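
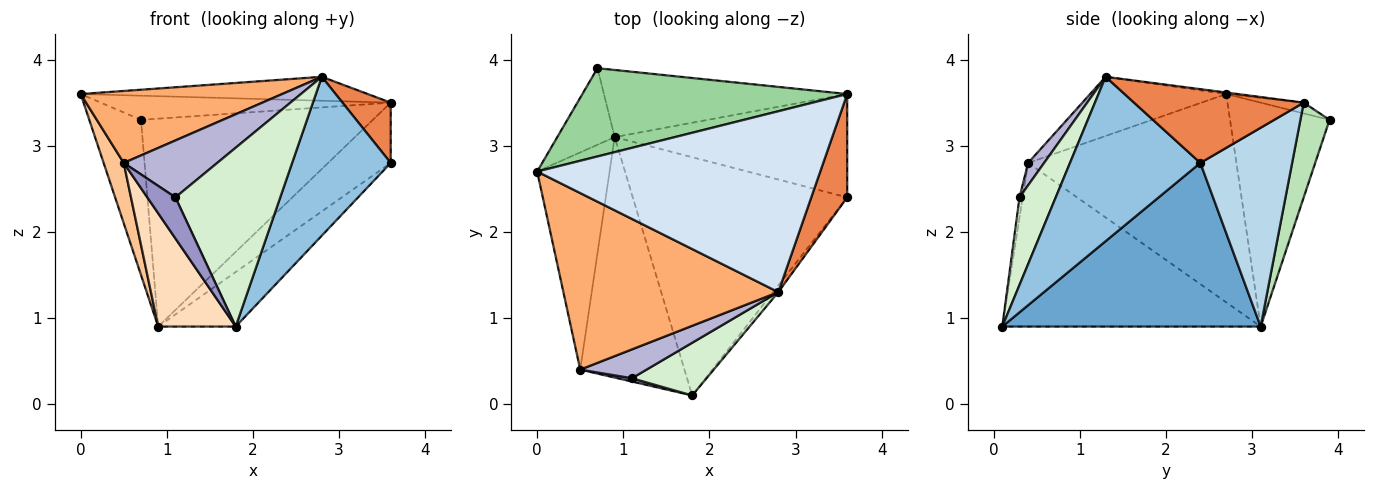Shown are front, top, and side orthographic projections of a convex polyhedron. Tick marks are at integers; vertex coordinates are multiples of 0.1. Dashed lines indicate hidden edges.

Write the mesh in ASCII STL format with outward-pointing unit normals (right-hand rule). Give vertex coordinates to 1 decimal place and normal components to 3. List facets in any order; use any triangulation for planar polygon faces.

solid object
 facet normal 0.597 0.179 -0.782
  outer loop
   vertex 0.9 3.1 0.9
   vertex 3.6 2.4 2.8
   vertex 1.8 0.1 0.9
  endloop
 endfacet
 facet normal 0.797 -0.603 -0.025
  outer loop
   vertex 2.8 1.3 3.8
   vertex 1.8 0.1 0.9
   vertex 3.6 2.4 2.8
  endloop
 endfacet
 facet normal 0.594 0.405 -0.695
  outer loop
   vertex 3.6 3.6 3.5
   vertex 3.6 2.4 2.8
   vertex 0.9 3.1 0.9
  endloop
 endfacet
 facet normal -0.005 0.131 0.991
  outer loop
   vertex 3.6 3.6 3.5
   vertex 0.0 2.7 3.6
   vertex 2.8 1.3 3.8
  endloop
 endfacet
 facet normal 0.871 -0.248 0.424
  outer loop
   vertex 3.6 3.6 3.5
   vertex 2.8 1.3 3.8
   vertex 3.6 2.4 2.8
  endloop
 endfacet
 facet normal -0.247 -0.366 0.897
  outer loop
   vertex 0.5 0.4 2.8
   vertex 2.8 1.3 3.8
   vertex 0.0 2.7 3.6
  endloop
 endfacet
 facet normal -0.941 -0.091 -0.327
  outer loop
   vertex 0.5 0.4 2.8
   vertex 0.0 2.7 3.6
   vertex 0.9 3.1 0.9
  endloop
 endfacet
 facet normal -0.818 -0.245 -0.521
  outer loop
   vertex 0.5 0.4 2.8
   vertex 0.9 3.1 0.9
   vertex 1.8 0.1 0.9
  endloop
 endfacet
 facet normal -0.865 0.449 -0.222
  outer loop
   vertex 0.7 3.9 3.3
   vertex 0.9 3.1 0.9
   vertex 0.0 2.7 3.6
  endloop
 endfacet
 facet normal -0.039 0.264 0.964
  outer loop
   vertex 0.7 3.9 3.3
   vertex 0.0 2.7 3.6
   vertex 3.6 3.6 3.5
  endloop
 endfacet
 facet normal 0.119 0.945 -0.305
  outer loop
   vertex 0.7 3.9 3.3
   vertex 3.6 3.6 3.5
   vertex 0.9 3.1 0.9
  endloop
 endfacet
 facet normal 0.315 -0.911 0.268
  outer loop
   vertex 1.1 0.3 2.4
   vertex 1.8 0.1 0.9
   vertex 2.8 1.3 3.8
  endloop
 endfacet
 facet normal -0.112 -0.991 0.080
  outer loop
   vertex 1.1 0.3 2.4
   vertex 0.5 0.4 2.8
   vertex 1.8 0.1 0.9
  endloop
 endfacet
 facet normal 0.151 -0.882 0.447
  outer loop
   vertex 1.1 0.3 2.4
   vertex 2.8 1.3 3.8
   vertex 0.5 0.4 2.8
  endloop
 endfacet
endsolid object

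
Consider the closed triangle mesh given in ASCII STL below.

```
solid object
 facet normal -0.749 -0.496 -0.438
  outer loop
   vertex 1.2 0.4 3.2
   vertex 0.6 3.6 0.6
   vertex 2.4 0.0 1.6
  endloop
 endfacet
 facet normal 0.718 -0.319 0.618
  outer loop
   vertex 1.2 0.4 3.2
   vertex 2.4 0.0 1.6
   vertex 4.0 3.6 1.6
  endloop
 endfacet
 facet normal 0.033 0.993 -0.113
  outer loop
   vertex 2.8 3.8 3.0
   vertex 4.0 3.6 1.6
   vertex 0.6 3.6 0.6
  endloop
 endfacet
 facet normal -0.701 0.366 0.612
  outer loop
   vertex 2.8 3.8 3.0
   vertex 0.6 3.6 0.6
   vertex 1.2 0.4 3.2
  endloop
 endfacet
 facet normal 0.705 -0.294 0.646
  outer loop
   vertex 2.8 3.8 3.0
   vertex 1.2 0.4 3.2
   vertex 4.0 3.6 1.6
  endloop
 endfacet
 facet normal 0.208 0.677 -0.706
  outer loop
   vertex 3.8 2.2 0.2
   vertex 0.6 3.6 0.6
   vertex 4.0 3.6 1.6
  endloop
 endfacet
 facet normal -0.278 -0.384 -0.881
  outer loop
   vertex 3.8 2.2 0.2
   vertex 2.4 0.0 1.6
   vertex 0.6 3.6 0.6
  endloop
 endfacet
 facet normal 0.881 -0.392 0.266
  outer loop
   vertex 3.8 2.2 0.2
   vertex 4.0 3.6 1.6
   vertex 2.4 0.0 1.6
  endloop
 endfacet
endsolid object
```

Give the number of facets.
8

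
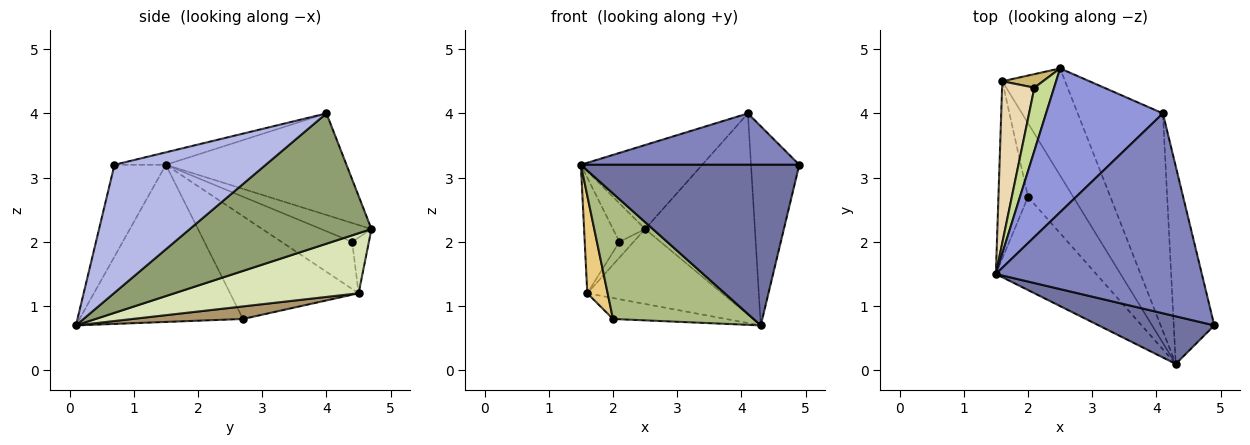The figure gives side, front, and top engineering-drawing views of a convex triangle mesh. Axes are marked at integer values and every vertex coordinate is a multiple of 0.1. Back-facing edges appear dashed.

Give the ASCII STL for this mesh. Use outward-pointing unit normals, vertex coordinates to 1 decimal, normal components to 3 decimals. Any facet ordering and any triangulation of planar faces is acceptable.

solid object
 facet normal -0.220 -0.935 0.277
  outer loop
   vertex 4.3 0.1 0.7
   vertex 4.9 0.7 3.2
   vertex 1.5 1.5 3.2
  endloop
 endfacet
 facet normal -0.058 -0.249 0.967
  outer loop
   vertex 4.1 4.0 4.0
   vertex 1.5 1.5 3.2
   vertex 4.9 0.7 3.2
  endloop
 endfacet
 facet normal -0.600 0.403 0.691
  outer loop
   vertex 4.1 4.0 4.0
   vertex 2.5 4.7 2.2
   vertex 1.5 1.5 3.2
  endloop
 endfacet
 facet normal 0.912 0.291 -0.289
  outer loop
   vertex 4.1 4.0 4.0
   vertex 4.9 0.7 3.2
   vertex 4.3 0.1 0.7
  endloop
 endfacet
 facet normal 0.747 0.451 -0.488
  outer loop
   vertex 4.1 4.0 4.0
   vertex 4.3 0.1 0.7
   vertex 2.5 4.7 2.2
  endloop
 endfacet
 facet normal -0.682 -0.587 -0.436
  outer loop
   vertex 2.0 2.7 0.8
   vertex 4.3 0.1 0.7
   vertex 1.5 1.5 3.2
  endloop
 endfacet
 facet normal -0.633 0.404 0.660
  outer loop
   vertex 2.1 4.4 2.0
   vertex 1.5 1.5 3.2
   vertex 2.5 4.7 2.2
  endloop
 endfacet
 facet normal 0.616 0.452 -0.645
  outer loop
   vertex 1.6 4.5 1.2
   vertex 2.5 4.7 2.2
   vertex 4.3 0.1 0.7
  endloop
 endfacet
 facet normal 0.258 0.264 -0.929
  outer loop
   vertex 1.6 4.5 1.2
   vertex 4.3 0.1 0.7
   vertex 2.0 2.7 0.8
  endloop
 endfacet
 facet normal -0.667 0.564 0.487
  outer loop
   vertex 1.6 4.5 1.2
   vertex 2.1 4.4 2.0
   vertex 2.5 4.7 2.2
  endloop
 endfacet
 facet normal -0.950 -0.150 -0.273
  outer loop
   vertex 1.6 4.5 1.2
   vertex 2.0 2.7 0.8
   vertex 1.5 1.5 3.2
  endloop
 endfacet
 facet normal -0.764 0.375 0.525
  outer loop
   vertex 1.6 4.5 1.2
   vertex 1.5 1.5 3.2
   vertex 2.1 4.4 2.0
  endloop
 endfacet
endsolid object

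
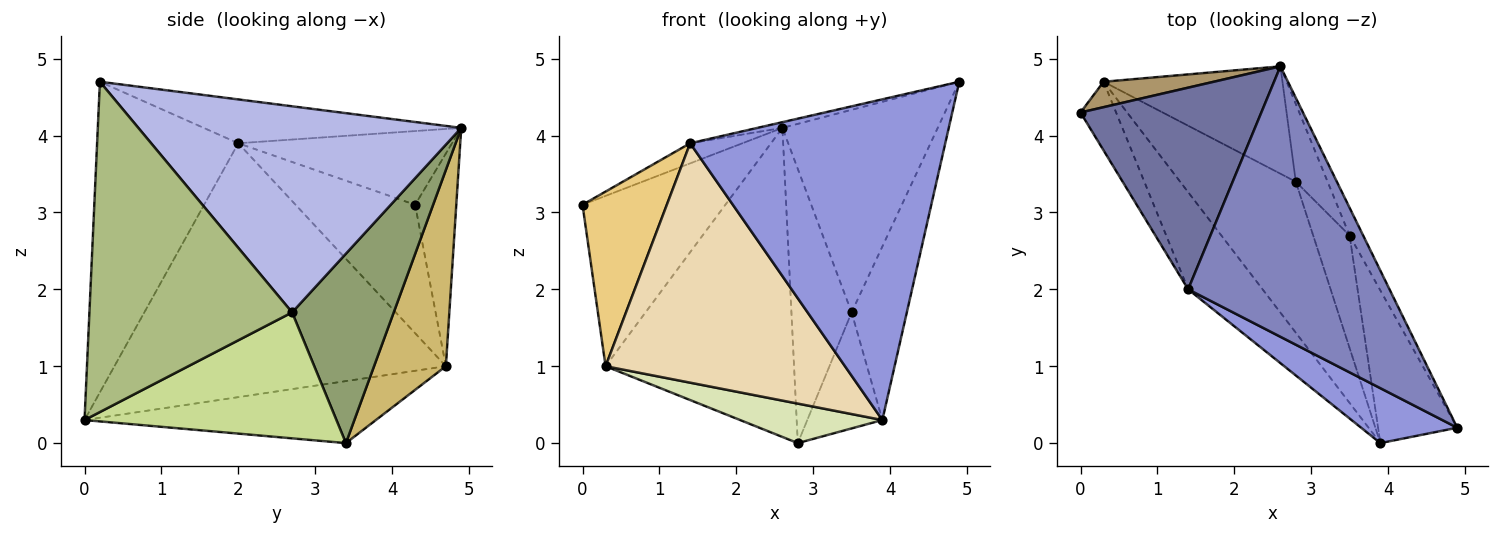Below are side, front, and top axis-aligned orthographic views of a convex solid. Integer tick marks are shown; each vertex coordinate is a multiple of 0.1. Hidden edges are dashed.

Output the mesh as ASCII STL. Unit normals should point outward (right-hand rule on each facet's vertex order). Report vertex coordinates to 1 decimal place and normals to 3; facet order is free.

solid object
 facet normal -0.376 0.092 0.922
  outer loop
   vertex 1.4 2.0 3.9
   vertex 2.6 4.9 4.1
   vertex 0.0 4.3 3.1
  endloop
 endfacet
 facet normal -0.213 0.021 0.977
  outer loop
   vertex 1.4 2.0 3.9
   vertex 4.9 0.2 4.7
   vertex 2.6 4.9 4.1
  endloop
 endfacet
 facet normal -0.479 -0.865 0.148
  outer loop
   vertex 1.4 2.0 3.9
   vertex 3.9 0.0 0.3
   vertex 4.9 0.2 4.7
  endloop
 endfacet
 facet normal 0.900 0.433 -0.059
  outer loop
   vertex 3.5 2.7 1.7
   vertex 2.6 4.9 4.1
   vertex 4.9 0.2 4.7
  endloop
 endfacet
 facet normal 0.852 0.504 -0.143
  outer loop
   vertex 3.5 2.7 1.7
   vertex 2.8 3.4 0.0
   vertex 2.6 4.9 4.1
  endloop
 endfacet
 facet normal 0.940 0.256 -0.225
  outer loop
   vertex 3.5 2.7 1.7
   vertex 4.9 0.2 4.7
   vertex 3.9 0.0 0.3
  endloop
 endfacet
 facet normal 0.924 0.275 -0.267
  outer loop
   vertex 3.5 2.7 1.7
   vertex 3.9 0.0 0.3
   vertex 2.8 3.4 0.0
  endloop
 endfacet
 facet normal -0.460 -0.225 -0.859
  outer loop
   vertex 0.3 4.7 1.0
   vertex 2.8 3.4 0.0
   vertex 3.9 0.0 0.3
  endloop
 endfacet
 facet normal -0.274 0.951 0.142
  outer loop
   vertex 0.3 4.7 1.0
   vertex 0.0 4.3 3.1
   vertex 2.6 4.9 4.1
  endloop
 endfacet
 facet normal 0.339 0.889 -0.309
  outer loop
   vertex 0.3 4.7 1.0
   vertex 2.6 4.9 4.1
   vertex 2.8 3.4 0.0
  endloop
 endfacet
 facet normal -0.797 -0.562 -0.221
  outer loop
   vertex 0.3 4.7 1.0
   vertex 1.4 2.0 3.9
   vertex 0.0 4.3 3.1
  endloop
 endfacet
 facet normal -0.789 -0.570 -0.231
  outer loop
   vertex 0.3 4.7 1.0
   vertex 3.9 0.0 0.3
   vertex 1.4 2.0 3.9
  endloop
 endfacet
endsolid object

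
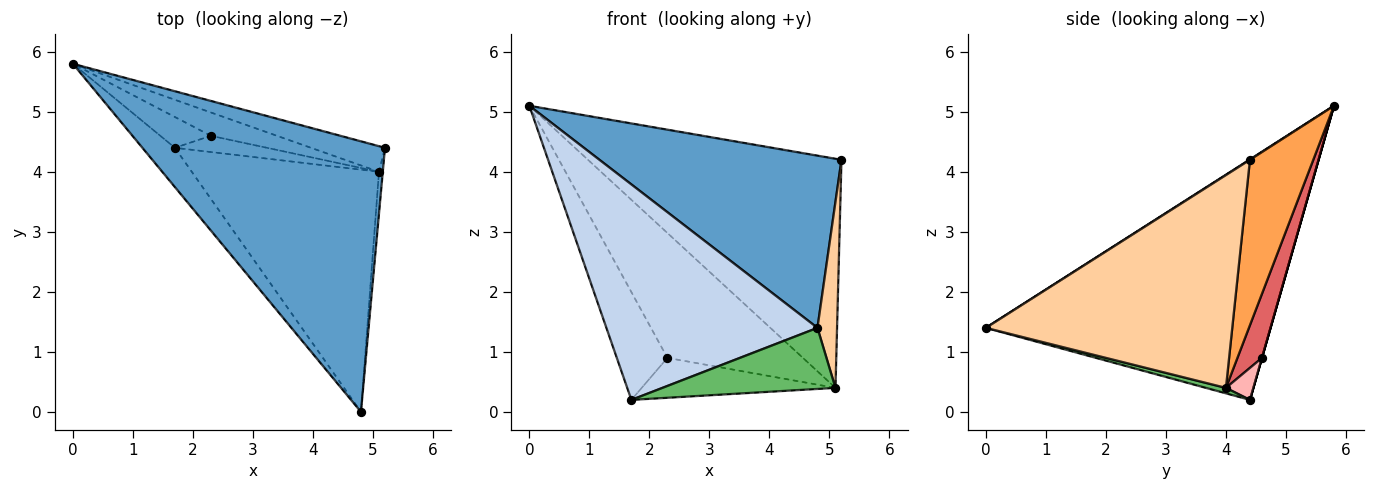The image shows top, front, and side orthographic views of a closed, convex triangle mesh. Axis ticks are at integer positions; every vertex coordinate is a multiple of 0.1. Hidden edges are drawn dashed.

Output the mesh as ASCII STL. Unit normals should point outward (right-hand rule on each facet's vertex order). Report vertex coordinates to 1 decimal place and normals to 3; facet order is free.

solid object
 facet normal 0.001 -0.537 0.844
  outer loop
   vertex 4.8 0.0 1.4
   vertex 5.2 4.4 4.2
   vertex 0.0 5.8 5.1
  endloop
 endfacet
 facet normal -0.799 -0.592 -0.108
  outer loop
   vertex 1.7 4.4 0.2
   vertex 4.8 0.0 1.4
   vertex 0.0 5.8 5.1
  endloop
 endfacet
 facet normal 0.241 0.965 -0.108
  outer loop
   vertex 5.1 4.0 0.4
   vertex 0.0 5.8 5.1
   vertex 5.2 4.4 4.2
  endloop
 endfacet
 facet normal 0.997 -0.079 -0.018
  outer loop
   vertex 5.1 4.0 0.4
   vertex 5.2 4.4 4.2
   vertex 4.8 0.0 1.4
  endloop
 endfacet
 facet normal 0.028 -0.244 -0.969
  outer loop
   vertex 5.1 4.0 0.4
   vertex 4.8 0.0 1.4
   vertex 1.7 4.4 0.2
  endloop
 endfacet
 facet normal 0.000 0.962 -0.275
  outer loop
   vertex 2.3 4.6 0.9
   vertex 1.7 4.4 0.2
   vertex 0.0 5.8 5.1
  endloop
 endfacet
 facet normal 0.175 0.968 -0.181
  outer loop
   vertex 2.3 4.6 0.9
   vertex 0.0 5.8 5.1
   vertex 5.1 4.0 0.4
  endloop
 endfacet
 facet normal 0.130 0.918 -0.374
  outer loop
   vertex 2.3 4.6 0.9
   vertex 5.1 4.0 0.4
   vertex 1.7 4.4 0.2
  endloop
 endfacet
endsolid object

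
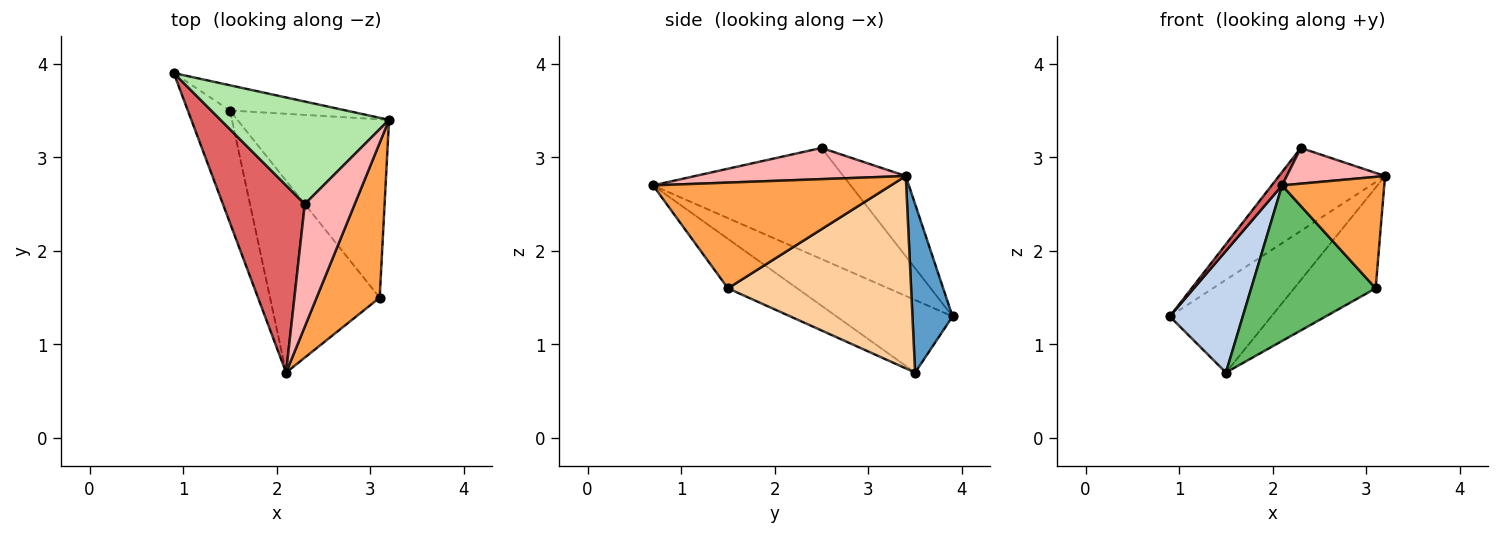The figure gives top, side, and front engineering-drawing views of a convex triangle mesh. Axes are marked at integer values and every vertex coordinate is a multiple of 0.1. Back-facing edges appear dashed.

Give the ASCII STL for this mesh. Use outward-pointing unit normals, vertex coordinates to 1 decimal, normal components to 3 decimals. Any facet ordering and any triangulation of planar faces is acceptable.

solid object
 facet normal 0.356 0.902 -0.245
  outer loop
   vertex 1.5 3.5 0.7
   vertex 0.9 3.9 1.3
   vertex 3.2 3.4 2.8
  endloop
 endfacet
 facet normal -0.760 -0.478 -0.441
  outer loop
   vertex 1.5 3.5 0.7
   vertex 2.1 0.7 2.7
   vertex 0.9 3.9 1.3
  endloop
 endfacet
 facet normal 0.806 -0.346 0.481
  outer loop
   vertex 3.1 1.5 1.6
   vertex 3.2 3.4 2.8
   vertex 2.1 0.7 2.7
  endloop
 endfacet
 facet normal 0.741 0.330 -0.584
  outer loop
   vertex 3.1 1.5 1.6
   vertex 1.5 3.5 0.7
   vertex 3.2 3.4 2.8
  endloop
 endfacet
 facet normal -0.331 -0.594 -0.733
  outer loop
   vertex 3.1 1.5 1.6
   vertex 2.1 0.7 2.7
   vertex 1.5 3.5 0.7
  endloop
 endfacet
 facet normal -0.347 0.590 0.729
  outer loop
   vertex 2.3 2.5 3.1
   vertex 3.2 3.4 2.8
   vertex 0.9 3.9 1.3
  endloop
 endfacet
 facet normal -0.804 -0.042 0.593
  outer loop
   vertex 2.3 2.5 3.1
   vertex 0.9 3.9 1.3
   vertex 2.1 0.7 2.7
  endloop
 endfacet
 facet normal 0.514 -0.240 0.823
  outer loop
   vertex 2.3 2.5 3.1
   vertex 2.1 0.7 2.7
   vertex 3.2 3.4 2.8
  endloop
 endfacet
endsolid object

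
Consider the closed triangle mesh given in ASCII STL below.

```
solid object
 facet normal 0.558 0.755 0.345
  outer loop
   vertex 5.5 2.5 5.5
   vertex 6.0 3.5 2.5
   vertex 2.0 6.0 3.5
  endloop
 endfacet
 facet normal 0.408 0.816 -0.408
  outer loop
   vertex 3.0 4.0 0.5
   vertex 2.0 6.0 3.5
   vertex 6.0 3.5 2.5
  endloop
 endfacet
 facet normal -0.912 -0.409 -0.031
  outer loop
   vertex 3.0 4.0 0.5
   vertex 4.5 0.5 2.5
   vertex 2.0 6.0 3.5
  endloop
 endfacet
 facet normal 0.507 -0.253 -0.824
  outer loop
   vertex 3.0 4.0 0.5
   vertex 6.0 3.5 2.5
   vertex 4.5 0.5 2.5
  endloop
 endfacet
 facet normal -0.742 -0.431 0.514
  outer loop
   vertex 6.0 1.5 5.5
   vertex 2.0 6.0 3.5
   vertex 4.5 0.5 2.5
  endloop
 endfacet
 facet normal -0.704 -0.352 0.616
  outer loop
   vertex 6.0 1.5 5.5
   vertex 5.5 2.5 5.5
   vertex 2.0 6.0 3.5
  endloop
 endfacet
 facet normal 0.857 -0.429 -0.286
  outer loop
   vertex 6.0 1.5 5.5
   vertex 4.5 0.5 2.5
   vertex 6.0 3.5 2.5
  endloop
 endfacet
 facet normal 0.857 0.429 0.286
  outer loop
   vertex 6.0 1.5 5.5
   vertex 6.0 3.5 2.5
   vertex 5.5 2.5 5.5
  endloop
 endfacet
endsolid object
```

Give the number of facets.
8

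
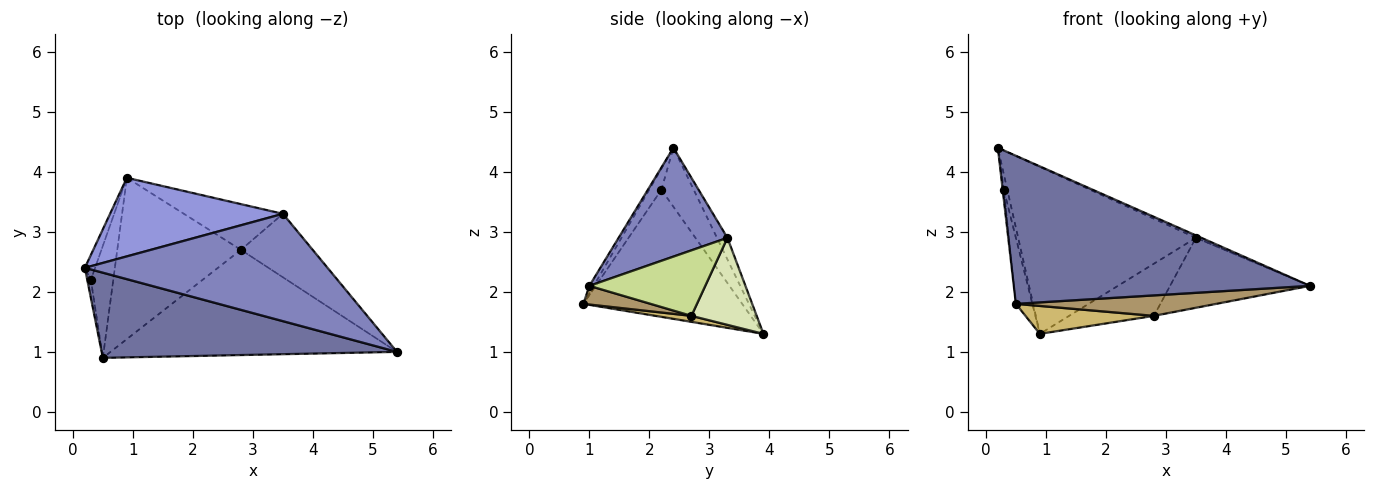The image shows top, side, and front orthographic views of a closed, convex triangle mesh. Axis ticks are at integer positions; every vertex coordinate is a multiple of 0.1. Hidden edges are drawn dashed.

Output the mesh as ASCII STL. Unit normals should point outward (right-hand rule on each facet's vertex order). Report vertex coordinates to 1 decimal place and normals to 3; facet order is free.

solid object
 facet normal -0.013 -0.867 0.499
  outer loop
   vertex 0.5 0.9 1.8
   vertex 5.4 1.0 2.1
   vertex 0.2 2.4 4.4
  endloop
 endfacet
 facet normal 0.409 0.021 0.912
  outer loop
   vertex 3.5 3.3 2.9
   vertex 0.2 2.4 4.4
   vertex 5.4 1.0 2.1
  endloop
 endfacet
 facet normal -0.053 0.904 0.425
  outer loop
   vertex 3.5 3.3 2.9
   vertex 0.9 3.9 1.3
   vertex 0.2 2.4 4.4
  endloop
 endfacet
 facet normal -0.980 0.106 -0.170
  outer loop
   vertex 0.3 2.2 3.7
   vertex 0.2 2.4 4.4
   vertex 0.9 3.9 1.3
  endloop
 endfacet
 facet normal -0.982 0.093 -0.167
  outer loop
   vertex 0.3 2.2 3.7
   vertex 0.5 0.9 1.8
   vertex 0.2 2.4 4.4
  endloop
 endfacet
 facet normal -0.980 0.102 -0.173
  outer loop
   vertex 0.3 2.2 3.7
   vertex 0.9 3.9 1.3
   vertex 0.5 0.9 1.8
  endloop
 endfacet
 facet normal 0.523 0.631 -0.573
  outer loop
   vertex 2.8 2.7 1.6
   vertex 3.5 3.3 2.9
   vertex 5.4 1.0 2.1
  endloop
 endfacet
 facet normal 0.501 0.651 -0.570
  outer loop
   vertex 2.8 2.7 1.6
   vertex 0.9 3.9 1.3
   vertex 3.5 3.3 2.9
  endloop
 endfacet
 facet normal 0.064 -0.190 -0.980
  outer loop
   vertex 2.8 2.7 1.6
   vertex 5.4 1.0 2.1
   vertex 0.5 0.9 1.8
  endloop
 endfacet
 facet normal 0.048 -0.170 -0.984
  outer loop
   vertex 2.8 2.7 1.6
   vertex 0.5 0.9 1.8
   vertex 0.9 3.9 1.3
  endloop
 endfacet
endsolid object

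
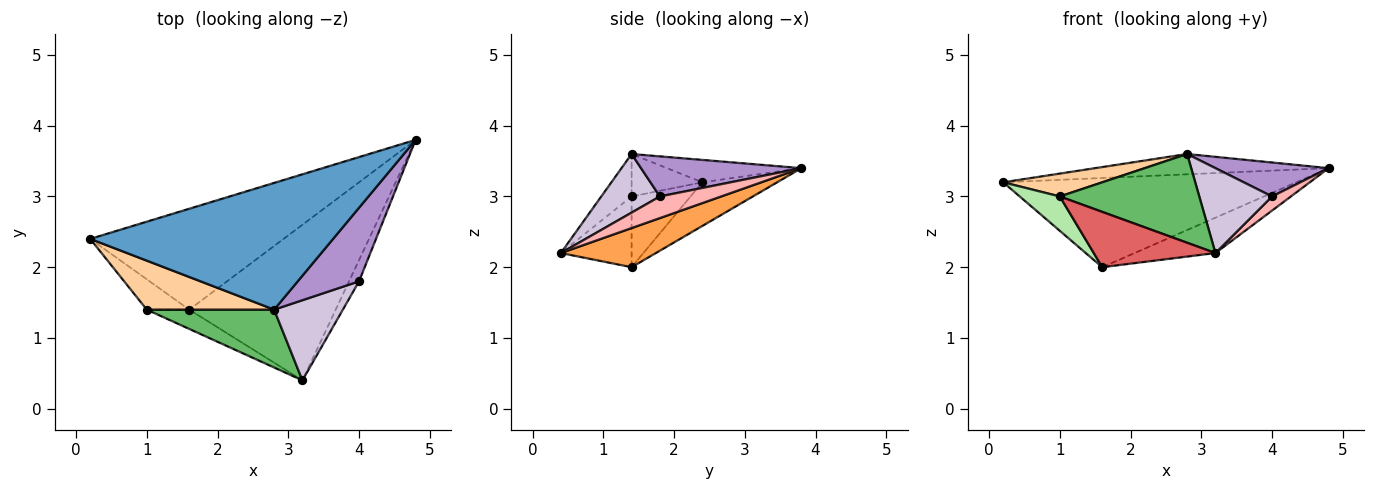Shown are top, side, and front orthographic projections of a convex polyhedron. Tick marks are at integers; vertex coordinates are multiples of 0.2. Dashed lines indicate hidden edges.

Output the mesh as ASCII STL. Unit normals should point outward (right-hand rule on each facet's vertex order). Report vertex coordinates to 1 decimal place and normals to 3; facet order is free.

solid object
 facet normal -0.091 0.158 0.983
  outer loop
   vertex 2.8 1.4 3.6
   vertex 4.8 3.8 3.4
   vertex 0.2 2.4 3.2
  endloop
 endfacet
 facet normal -0.167 0.653 -0.739
  outer loop
   vertex 1.6 1.4 2.0
   vertex 0.2 2.4 3.2
   vertex 4.8 3.8 3.4
  endloop
 endfacet
 facet normal 0.252 0.214 -0.944
  outer loop
   vertex 1.6 1.4 2.0
   vertex 4.8 3.8 3.4
   vertex 3.2 0.4 2.2
  endloop
 endfacet
 facet normal -0.289 -0.405 0.867
  outer loop
   vertex 1.0 1.4 3.0
   vertex 2.8 1.4 3.6
   vertex 0.2 2.4 3.2
  endloop
 endfacet
 facet normal -0.179 -0.824 0.537
  outer loop
   vertex 1.0 1.4 3.0
   vertex 3.2 0.4 2.2
   vertex 2.8 1.4 3.6
  endloop
 endfacet
 facet normal -0.741 -0.504 -0.444
  outer loop
   vertex 1.0 1.4 3.0
   vertex 0.2 2.4 3.2
   vertex 1.6 1.4 2.0
  endloop
 endfacet
 facet normal -0.481 -0.828 -0.289
  outer loop
   vertex 1.0 1.4 3.0
   vertex 1.6 1.4 2.0
   vertex 3.2 0.4 2.2
  endloop
 endfacet
 facet normal 0.874 -0.269 -0.404
  outer loop
   vertex 4.0 1.8 3.0
   vertex 3.2 0.4 2.2
   vertex 4.8 3.8 3.4
  endloop
 endfacet
 facet normal 0.510 -0.360 0.781
  outer loop
   vertex 4.0 1.8 3.0
   vertex 4.8 3.8 3.4
   vertex 2.8 1.4 3.6
  endloop
 endfacet
 facet normal 0.505 -0.627 0.592
  outer loop
   vertex 4.0 1.8 3.0
   vertex 2.8 1.4 3.6
   vertex 3.2 0.4 2.2
  endloop
 endfacet
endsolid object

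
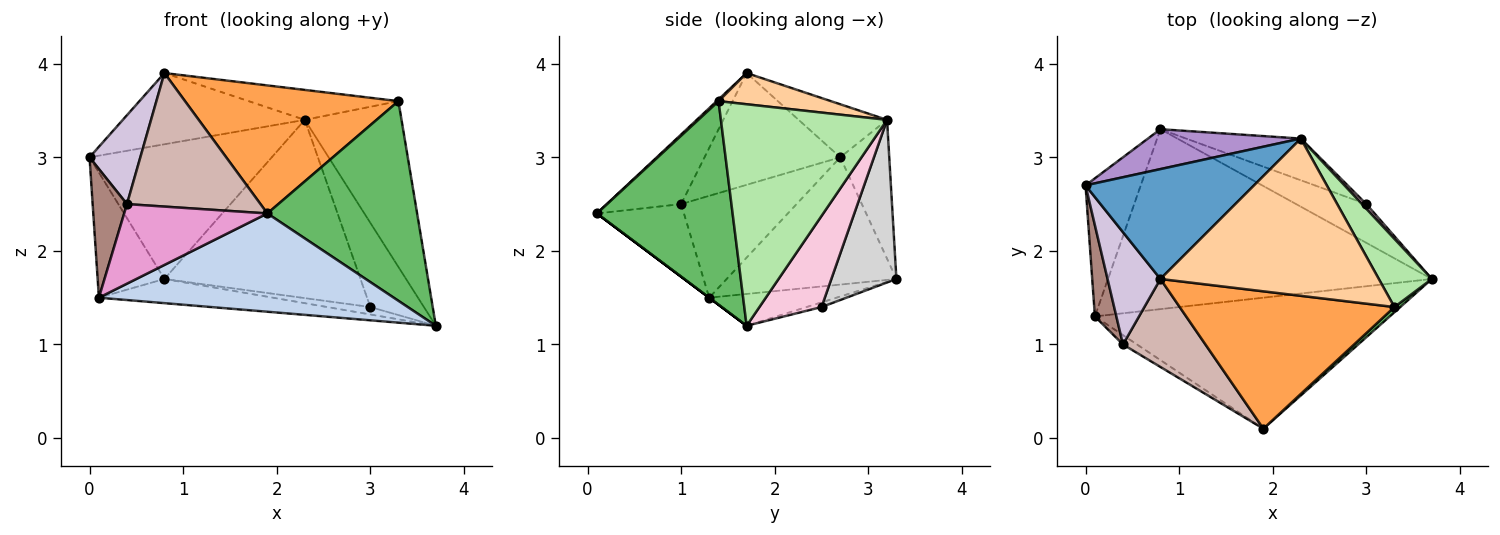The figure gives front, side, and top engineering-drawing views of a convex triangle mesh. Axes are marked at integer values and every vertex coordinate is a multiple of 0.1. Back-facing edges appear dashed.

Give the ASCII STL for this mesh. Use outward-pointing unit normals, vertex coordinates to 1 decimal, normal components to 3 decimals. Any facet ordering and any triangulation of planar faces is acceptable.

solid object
 facet normal -0.255 0.526 0.811
  outer loop
   vertex 2.3 3.2 3.4
   vertex 0.0 2.7 3.0
   vertex 0.8 1.7 3.9
  endloop
 endfacet
 facet normal 0.000 -0.600 -0.800
  outer loop
   vertex 0.1 1.3 1.5
   vertex 3.7 1.7 1.2
   vertex 1.9 0.1 2.4
  endloop
 endfacet
 facet normal 0.006 -0.682 0.732
  outer loop
   vertex 3.3 1.4 3.6
   vertex 0.8 1.7 3.9
   vertex 1.9 0.1 2.4
  endloop
 endfacet
 facet normal 0.139 0.185 0.973
  outer loop
   vertex 3.3 1.4 3.6
   vertex 2.3 3.2 3.4
   vertex 0.8 1.7 3.9
  endloop
 endfacet
 facet normal 0.671 -0.741 0.019
  outer loop
   vertex 3.3 1.4 3.6
   vertex 1.9 0.1 2.4
   vertex 3.7 1.7 1.2
  endloop
 endfacet
 facet normal 0.846 0.493 0.203
  outer loop
   vertex 3.3 1.4 3.6
   vertex 3.7 1.7 1.2
   vertex 2.3 3.2 3.4
  endloop
 endfacet
 facet normal -0.863 0.339 -0.374
  outer loop
   vertex 0.8 3.3 1.7
   vertex 0.1 1.3 1.5
   vertex 0.0 2.7 3.0
  endloop
 endfacet
 facet normal -0.097 0.133 -0.986
  outer loop
   vertex 0.8 3.3 1.7
   vertex 3.7 1.7 1.2
   vertex 0.1 1.3 1.5
  endloop
 endfacet
 facet normal -0.250 0.928 0.275
  outer loop
   vertex 0.8 3.3 1.7
   vertex 0.0 2.7 3.0
   vertex 2.3 3.2 3.4
  endloop
 endfacet
 facet normal -0.856 -0.321 0.405
  outer loop
   vertex 0.4 1.0 2.5
   vertex 0.8 1.7 3.9
   vertex 0.0 2.7 3.0
  endloop
 endfacet
 facet normal -0.940 -0.279 0.198
  outer loop
   vertex 0.4 1.0 2.5
   vertex 0.0 2.7 3.0
   vertex 0.1 1.3 1.5
  endloop
 endfacet
 facet normal -0.421 -0.757 0.499
  outer loop
   vertex 0.4 1.0 2.5
   vertex 1.9 0.1 2.4
   vertex 0.8 1.7 3.9
  endloop
 endfacet
 facet normal -0.517 -0.850 -0.100
  outer loop
   vertex 0.4 1.0 2.5
   vertex 0.1 1.3 1.5
   vertex 1.9 0.1 2.4
  endloop
 endfacet
 facet normal 0.757 0.653 0.036
  outer loop
   vertex 3.0 2.5 1.4
   vertex 2.3 3.2 3.4
   vertex 3.7 1.7 1.2
  endloop
 endfacet
 facet normal -0.065 0.188 -0.980
  outer loop
   vertex 3.0 2.5 1.4
   vertex 3.7 1.7 1.2
   vertex 0.8 3.3 1.7
  endloop
 endfacet
 facet normal 0.307 0.927 -0.217
  outer loop
   vertex 3.0 2.5 1.4
   vertex 0.8 3.3 1.7
   vertex 2.3 3.2 3.4
  endloop
 endfacet
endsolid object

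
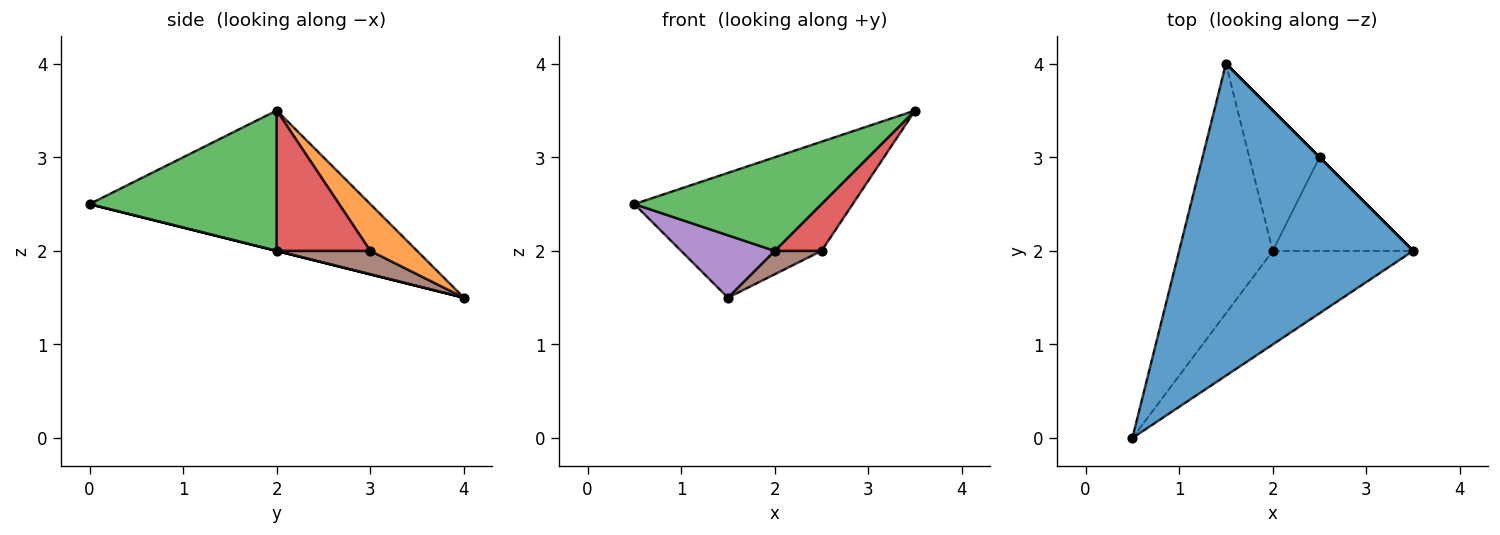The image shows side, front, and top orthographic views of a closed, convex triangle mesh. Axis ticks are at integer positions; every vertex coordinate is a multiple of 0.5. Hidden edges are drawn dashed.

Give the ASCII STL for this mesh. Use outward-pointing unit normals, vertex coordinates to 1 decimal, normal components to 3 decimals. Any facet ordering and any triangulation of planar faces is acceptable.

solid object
 facet normal -0.487 0.324 0.811
  outer loop
   vertex 1.5 4.0 1.5
   vertex 0.5 0.0 2.5
   vertex 3.5 2.0 3.5
  endloop
 endfacet
 facet normal 0.707 0.707 0.000
  outer loop
   vertex 2.5 3.0 2.0
   vertex 1.5 4.0 1.5
   vertex 3.5 2.0 3.5
  endloop
 endfacet
 facet normal 0.577 -0.577 -0.577
  outer loop
   vertex 2.0 2.0 2.0
   vertex 3.5 2.0 3.5
   vertex 0.5 0.0 2.5
  endloop
 endfacet
 facet normal 0.667 -0.333 -0.667
  outer loop
   vertex 2.0 2.0 2.0
   vertex 2.5 3.0 2.0
   vertex 3.5 2.0 3.5
  endloop
 endfacet
 facet normal 0.000 -0.243 -0.970
  outer loop
   vertex 2.0 2.0 2.0
   vertex 0.5 0.0 2.5
   vertex 1.5 4.0 1.5
  endloop
 endfacet
 facet normal 0.312 -0.156 -0.937
  outer loop
   vertex 2.0 2.0 2.0
   vertex 1.5 4.0 1.5
   vertex 2.5 3.0 2.0
  endloop
 endfacet
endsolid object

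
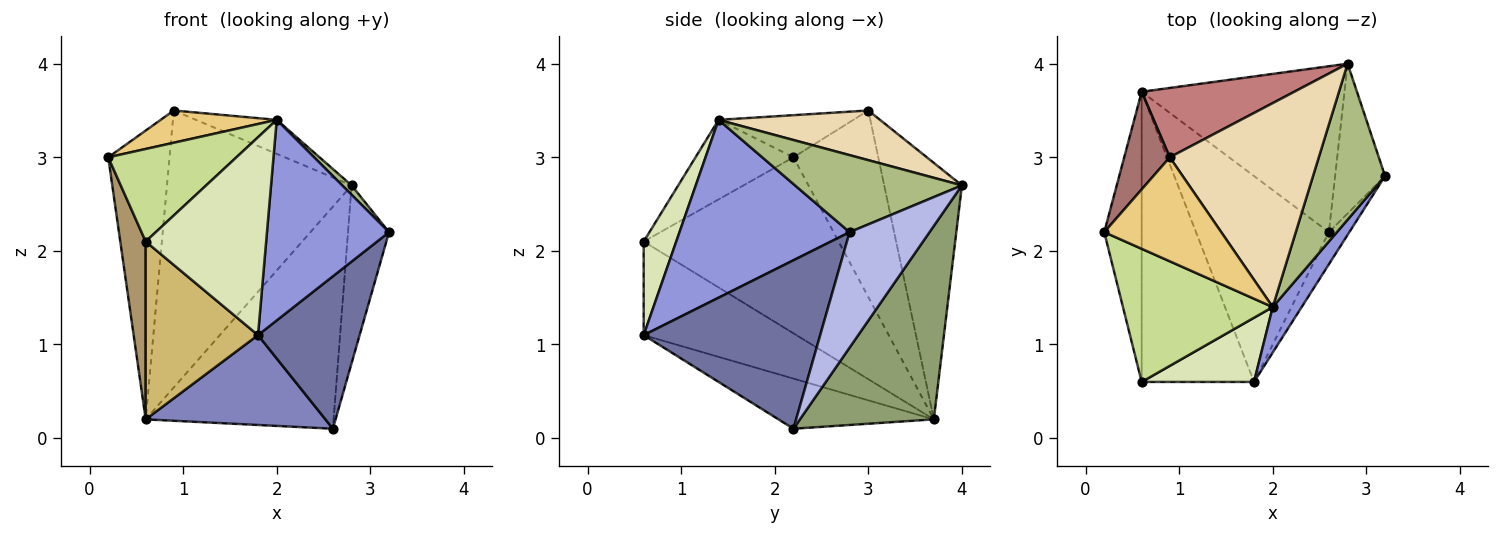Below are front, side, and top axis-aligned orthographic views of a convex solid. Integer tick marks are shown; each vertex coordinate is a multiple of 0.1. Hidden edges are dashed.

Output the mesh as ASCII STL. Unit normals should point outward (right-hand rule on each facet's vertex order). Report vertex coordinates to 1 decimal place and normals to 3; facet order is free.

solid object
 facet normal 0.862 -0.496 -0.104
  outer loop
   vertex 2.6 2.2 0.1
   vertex 3.2 2.8 2.2
   vertex 1.8 0.6 1.1
  endloop
 endfacet
 facet normal -0.327 -0.378 -0.866
  outer loop
   vertex 0.6 3.7 0.2
   vertex 2.6 2.2 0.1
   vertex 1.8 0.6 1.1
  endloop
 endfacet
 facet normal 0.805 -0.578 0.131
  outer loop
   vertex 2.0 1.4 3.4
   vertex 1.8 0.6 1.1
   vertex 3.2 2.8 2.2
  endloop
 endfacet
 facet normal 0.830 0.426 -0.359
  outer loop
   vertex 2.8 4.0 2.7
   vertex 3.2 2.8 2.2
   vertex 2.6 2.2 0.1
  endloop
 endfacet
 facet normal 0.496 0.696 -0.520
  outer loop
   vertex 2.8 4.0 2.7
   vertex 2.6 2.2 0.1
   vertex 0.6 3.7 0.2
  endloop
 endfacet
 facet normal 0.730 -0.041 0.682
  outer loop
   vertex 2.8 4.0 2.7
   vertex 2.0 1.4 3.4
   vertex 3.2 2.8 2.2
  endloop
 endfacet
 facet normal -0.400 -0.523 0.753
  outer loop
   vertex 0.6 0.6 2.1
   vertex 2.0 1.4 3.4
   vertex 0.2 2.2 3.0
  endloop
 endfacet
 facet normal 0.249 -0.921 0.299
  outer loop
   vertex 0.6 0.6 2.1
   vertex 1.8 0.6 1.1
   vertex 2.0 1.4 3.4
  endloop
 endfacet
 facet normal -0.970 -0.126 -0.206
  outer loop
   vertex 0.6 0.6 2.1
   vertex 0.2 2.2 3.0
   vertex 0.6 3.7 0.2
  endloop
 endfacet
 facet normal -0.579 -0.426 -0.695
  outer loop
   vertex 0.6 0.6 2.1
   vertex 0.6 3.7 0.2
   vertex 1.8 0.6 1.1
  endloop
 endfacet
 facet normal -0.325 -0.280 0.903
  outer loop
   vertex 0.9 3.0 3.5
   vertex 0.2 2.2 3.0
   vertex 2.0 1.4 3.4
  endloop
 endfacet
 facet normal 0.312 0.156 0.937
  outer loop
   vertex 0.9 3.0 3.5
   vertex 2.0 1.4 3.4
   vertex 2.8 4.0 2.7
  endloop
 endfacet
 facet normal -0.795 0.574 0.194
  outer loop
   vertex 0.9 3.0 3.5
   vertex 0.6 3.7 0.2
   vertex 0.2 2.2 3.0
  endloop
 endfacet
 facet normal -0.378 0.898 0.225
  outer loop
   vertex 0.9 3.0 3.5
   vertex 2.8 4.0 2.7
   vertex 0.6 3.7 0.2
  endloop
 endfacet
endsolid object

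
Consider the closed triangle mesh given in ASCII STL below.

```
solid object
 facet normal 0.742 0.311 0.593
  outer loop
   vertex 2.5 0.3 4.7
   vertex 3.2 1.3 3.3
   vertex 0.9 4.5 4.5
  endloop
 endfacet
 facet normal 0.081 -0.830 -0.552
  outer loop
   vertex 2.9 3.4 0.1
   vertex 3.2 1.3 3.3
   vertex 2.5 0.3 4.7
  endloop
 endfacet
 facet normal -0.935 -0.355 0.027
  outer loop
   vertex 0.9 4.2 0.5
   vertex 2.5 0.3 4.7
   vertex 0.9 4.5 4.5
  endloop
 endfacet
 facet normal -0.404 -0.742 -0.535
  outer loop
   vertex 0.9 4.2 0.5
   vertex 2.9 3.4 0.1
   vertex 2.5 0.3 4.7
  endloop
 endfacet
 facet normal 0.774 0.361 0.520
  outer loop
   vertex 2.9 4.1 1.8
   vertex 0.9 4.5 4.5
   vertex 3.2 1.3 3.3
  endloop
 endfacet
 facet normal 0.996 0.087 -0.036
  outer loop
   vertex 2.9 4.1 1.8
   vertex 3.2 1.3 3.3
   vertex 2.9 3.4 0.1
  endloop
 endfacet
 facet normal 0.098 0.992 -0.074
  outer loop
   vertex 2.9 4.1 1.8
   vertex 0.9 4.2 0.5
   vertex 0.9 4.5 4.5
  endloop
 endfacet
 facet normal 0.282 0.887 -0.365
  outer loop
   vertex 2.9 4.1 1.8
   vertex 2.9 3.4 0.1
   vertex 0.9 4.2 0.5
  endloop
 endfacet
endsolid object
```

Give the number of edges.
12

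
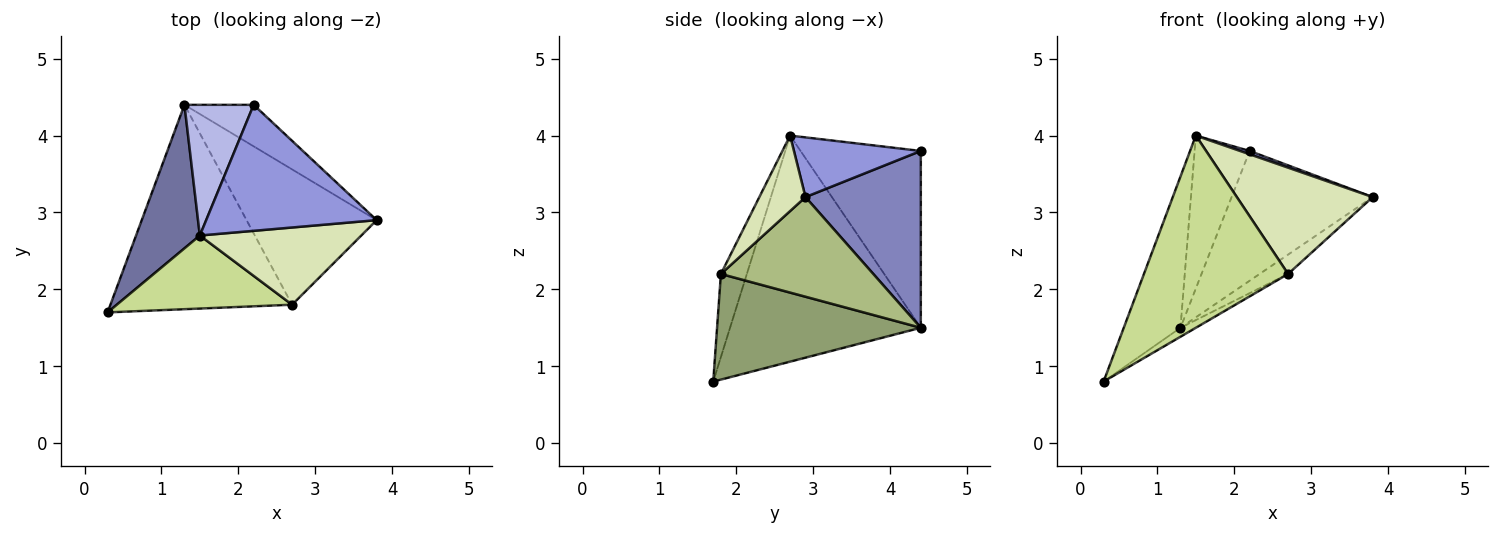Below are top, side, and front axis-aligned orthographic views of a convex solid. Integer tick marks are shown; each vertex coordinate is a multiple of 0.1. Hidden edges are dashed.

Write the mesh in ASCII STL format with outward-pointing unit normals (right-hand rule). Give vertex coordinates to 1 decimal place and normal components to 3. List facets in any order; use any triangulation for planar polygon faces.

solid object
 facet normal -0.925 0.275 0.261
  outer loop
   vertex 1.5 2.7 4.0
   vertex 1.3 4.4 1.5
   vertex 0.3 1.7 0.8
  endloop
 endfacet
 facet normal 0.614 0.751 -0.240
  outer loop
   vertex 2.2 4.4 3.8
   vertex 3.8 2.9 3.2
   vertex 1.3 4.4 1.5
  endloop
 endfacet
 facet normal 0.330 -0.025 0.944
  outer loop
   vertex 2.2 4.4 3.8
   vertex 1.5 2.7 4.0
   vertex 3.8 2.9 3.2
  endloop
 endfacet
 facet normal -0.857 0.392 0.335
  outer loop
   vertex 2.2 4.4 3.8
   vertex 1.3 4.4 1.5
   vertex 1.5 2.7 4.0
  endloop
 endfacet
 facet normal 0.502 0.038 -0.864
  outer loop
   vertex 2.7 1.8 2.2
   vertex 0.3 1.7 0.8
   vertex 1.3 4.4 1.5
  endloop
 endfacet
 facet normal 0.604 0.113 -0.789
  outer loop
   vertex 2.7 1.8 2.2
   vertex 1.3 4.4 1.5
   vertex 3.8 2.9 3.2
  endloop
 endfacet
 facet normal -0.166 -0.922 0.350
  outer loop
   vertex 2.7 1.8 2.2
   vertex 1.5 2.7 4.0
   vertex 0.3 1.7 0.8
  endloop
 endfacet
 facet normal 0.265 -0.780 0.567
  outer loop
   vertex 2.7 1.8 2.2
   vertex 3.8 2.9 3.2
   vertex 1.5 2.7 4.0
  endloop
 endfacet
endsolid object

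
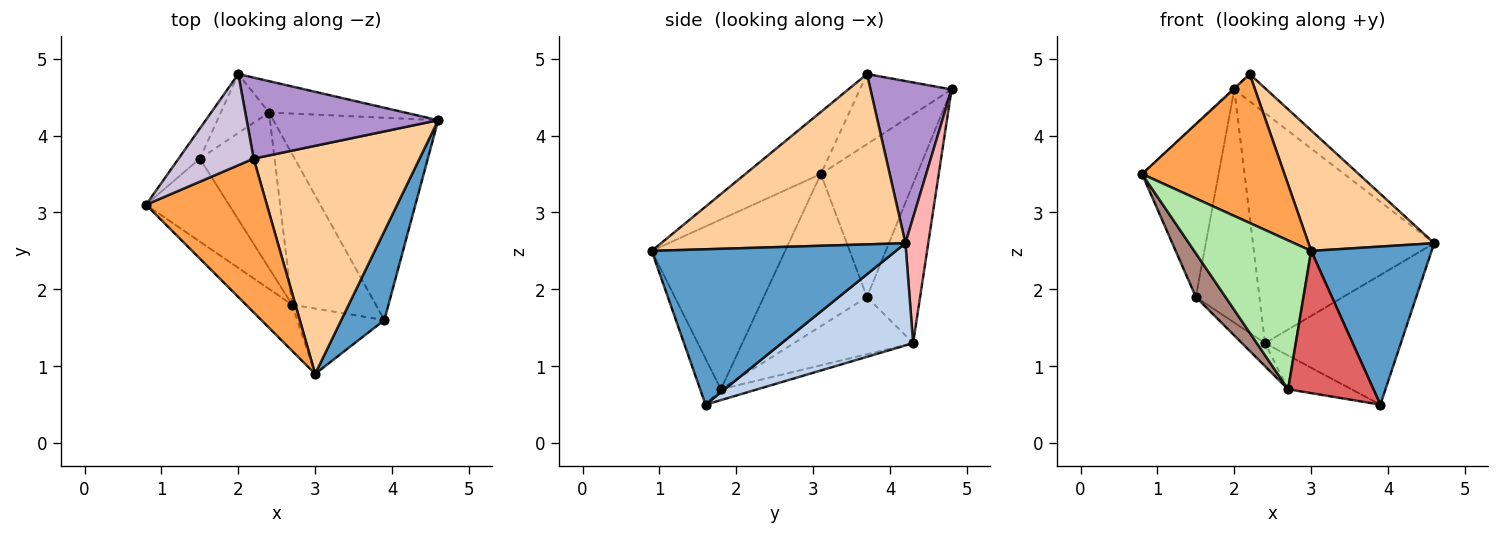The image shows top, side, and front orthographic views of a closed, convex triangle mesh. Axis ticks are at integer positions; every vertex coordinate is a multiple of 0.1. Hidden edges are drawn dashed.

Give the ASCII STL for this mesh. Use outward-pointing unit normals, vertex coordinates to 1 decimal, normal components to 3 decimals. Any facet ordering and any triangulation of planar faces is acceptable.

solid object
 facet normal 0.870 -0.429 0.241
  outer loop
   vertex 3.9 1.6 0.5
   vertex 4.6 4.2 2.6
   vertex 3.0 0.9 2.5
  endloop
 endfacet
 facet normal 0.463 0.478 -0.746
  outer loop
   vertex 2.4 4.3 1.3
   vertex 4.6 4.2 2.6
   vertex 3.9 1.6 0.5
  endloop
 endfacet
 facet normal -0.346 -0.653 0.674
  outer loop
   vertex 2.2 3.7 4.8
   vertex 0.8 3.1 3.5
   vertex 3.0 0.9 2.5
  endloop
 endfacet
 facet normal 0.672 -0.346 0.655
  outer loop
   vertex 2.2 3.7 4.8
   vertex 3.0 0.9 2.5
   vertex 4.6 4.2 2.6
  endloop
 endfacet
 facet normal -0.125 0.217 -0.968
  outer loop
   vertex 2.7 1.8 0.7
   vertex 2.4 4.3 1.3
   vertex 3.9 1.6 0.5
  endloop
 endfacet
 facet normal -0.737 -0.646 -0.200
  outer loop
   vertex 2.7 1.8 0.7
   vertex 3.0 0.9 2.5
   vertex 0.8 3.1 3.5
  endloop
 endfacet
 facet normal -0.216 -0.887 -0.408
  outer loop
   vertex 2.7 1.8 0.7
   vertex 3.9 1.6 0.5
   vertex 3.0 0.9 2.5
  endloop
 endfacet
 facet normal 0.124 0.983 -0.134
  outer loop
   vertex 2.0 4.8 4.6
   vertex 4.6 4.2 2.6
   vertex 2.4 4.3 1.3
  endloop
 endfacet
 facet normal 0.626 0.248 0.739
  outer loop
   vertex 2.0 4.8 4.6
   vertex 2.2 3.7 4.8
   vertex 4.6 4.2 2.6
  endloop
 endfacet
 facet normal -0.682 0.009 0.731
  outer loop
   vertex 2.0 4.8 4.6
   vertex 0.8 3.1 3.5
   vertex 2.2 3.7 4.8
  endloop
 endfacet
 facet normal -0.851 -0.245 -0.464
  outer loop
   vertex 1.5 3.7 1.9
   vertex 2.7 1.8 0.7
   vertex 0.8 3.1 3.5
  endloop
 endfacet
 facet normal -0.604 0.117 -0.789
  outer loop
   vertex 1.5 3.7 1.9
   vertex 2.4 4.3 1.3
   vertex 2.7 1.8 0.7
  endloop
 endfacet
 facet normal -0.778 0.619 -0.108
  outer loop
   vertex 1.5 3.7 1.9
   vertex 0.8 3.1 3.5
   vertex 2.0 4.8 4.6
  endloop
 endfacet
 facet normal -0.629 0.753 -0.190
  outer loop
   vertex 1.5 3.7 1.9
   vertex 2.0 4.8 4.6
   vertex 2.4 4.3 1.3
  endloop
 endfacet
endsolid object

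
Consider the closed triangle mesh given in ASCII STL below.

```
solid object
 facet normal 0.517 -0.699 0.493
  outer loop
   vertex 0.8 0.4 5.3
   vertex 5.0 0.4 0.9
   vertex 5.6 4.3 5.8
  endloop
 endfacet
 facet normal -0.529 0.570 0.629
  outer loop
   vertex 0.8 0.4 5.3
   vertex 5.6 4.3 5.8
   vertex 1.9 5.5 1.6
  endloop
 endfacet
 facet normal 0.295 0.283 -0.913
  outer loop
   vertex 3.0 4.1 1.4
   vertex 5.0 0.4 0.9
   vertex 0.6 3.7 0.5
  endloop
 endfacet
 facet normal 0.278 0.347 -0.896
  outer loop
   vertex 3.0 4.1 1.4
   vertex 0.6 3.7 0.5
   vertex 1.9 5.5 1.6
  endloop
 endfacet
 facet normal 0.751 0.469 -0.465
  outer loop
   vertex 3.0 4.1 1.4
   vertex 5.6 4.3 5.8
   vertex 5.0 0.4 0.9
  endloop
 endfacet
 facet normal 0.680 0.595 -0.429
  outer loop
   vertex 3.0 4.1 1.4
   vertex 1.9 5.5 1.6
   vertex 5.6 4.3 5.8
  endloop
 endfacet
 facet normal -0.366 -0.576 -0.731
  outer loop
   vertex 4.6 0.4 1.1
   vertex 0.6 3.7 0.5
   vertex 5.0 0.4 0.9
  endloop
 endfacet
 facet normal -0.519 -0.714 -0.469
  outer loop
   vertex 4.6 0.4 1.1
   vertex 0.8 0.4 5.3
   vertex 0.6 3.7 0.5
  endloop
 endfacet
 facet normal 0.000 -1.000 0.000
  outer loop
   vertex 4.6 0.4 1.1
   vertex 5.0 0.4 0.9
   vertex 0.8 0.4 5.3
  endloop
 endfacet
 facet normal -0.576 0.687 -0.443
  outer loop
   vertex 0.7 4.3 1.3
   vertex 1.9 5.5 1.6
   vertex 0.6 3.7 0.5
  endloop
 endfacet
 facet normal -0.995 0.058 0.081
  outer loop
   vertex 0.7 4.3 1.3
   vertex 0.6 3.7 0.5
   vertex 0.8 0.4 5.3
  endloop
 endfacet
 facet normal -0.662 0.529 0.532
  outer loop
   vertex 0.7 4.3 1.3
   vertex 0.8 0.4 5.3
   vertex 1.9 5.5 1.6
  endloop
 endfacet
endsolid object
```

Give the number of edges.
18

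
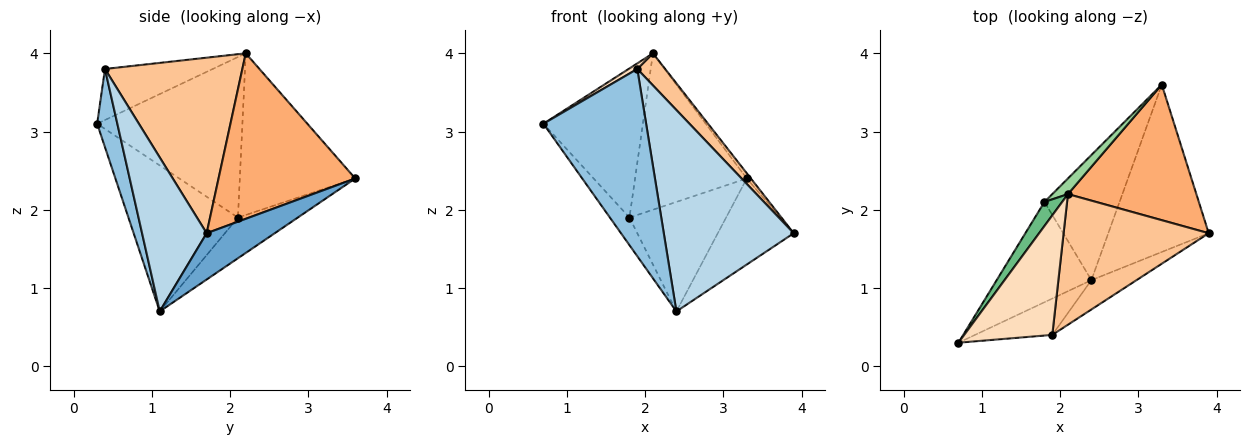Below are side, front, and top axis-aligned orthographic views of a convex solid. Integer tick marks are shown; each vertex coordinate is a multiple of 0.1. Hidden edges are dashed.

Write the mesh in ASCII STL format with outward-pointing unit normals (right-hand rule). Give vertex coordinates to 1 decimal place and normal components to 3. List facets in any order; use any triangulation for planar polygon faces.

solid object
 facet normal 0.379 0.423 -0.823
  outer loop
   vertex 2.4 1.1 0.7
   vertex 3.3 3.6 2.4
   vertex 3.9 1.7 1.7
  endloop
 endfacet
 facet normal 0.189 -0.964 -0.187
  outer loop
   vertex 1.9 0.4 3.8
   vertex 0.7 0.3 3.1
   vertex 2.4 1.1 0.7
  endloop
 endfacet
 facet normal 0.441 -0.888 -0.129
  outer loop
   vertex 1.9 0.4 3.8
   vertex 2.4 1.1 0.7
   vertex 3.9 1.7 1.7
  endloop
 endfacet
 facet normal -0.830 0.148 -0.538
  outer loop
   vertex 1.8 2.1 1.9
   vertex 2.4 1.1 0.7
   vertex 0.7 0.3 3.1
  endloop
 endfacet
 facet normal -0.377 0.610 -0.697
  outer loop
   vertex 1.8 2.1 1.9
   vertex 3.3 3.6 2.4
   vertex 2.4 1.1 0.7
  endloop
 endfacet
 facet normal 0.790 0.024 0.613
  outer loop
   vertex 2.1 2.2 4.0
   vertex 3.9 1.7 1.7
   vertex 3.3 3.6 2.4
  endloop
 endfacet
 facet normal 0.761 -0.155 0.630
  outer loop
   vertex 2.1 2.2 4.0
   vertex 1.9 0.4 3.8
   vertex 3.9 1.7 1.7
  endloop
 endfacet
 facet normal -0.501 -0.040 0.865
  outer loop
   vertex 2.1 2.2 4.0
   vertex 0.7 0.3 3.1
   vertex 1.9 0.4 3.8
  endloop
 endfacet
 facet normal -0.822 0.563 0.091
  outer loop
   vertex 2.1 2.2 4.0
   vertex 1.8 2.1 1.9
   vertex 0.7 0.3 3.1
  endloop
 endfacet
 facet normal -0.717 0.694 0.069
  outer loop
   vertex 2.1 2.2 4.0
   vertex 3.3 3.6 2.4
   vertex 1.8 2.1 1.9
  endloop
 endfacet
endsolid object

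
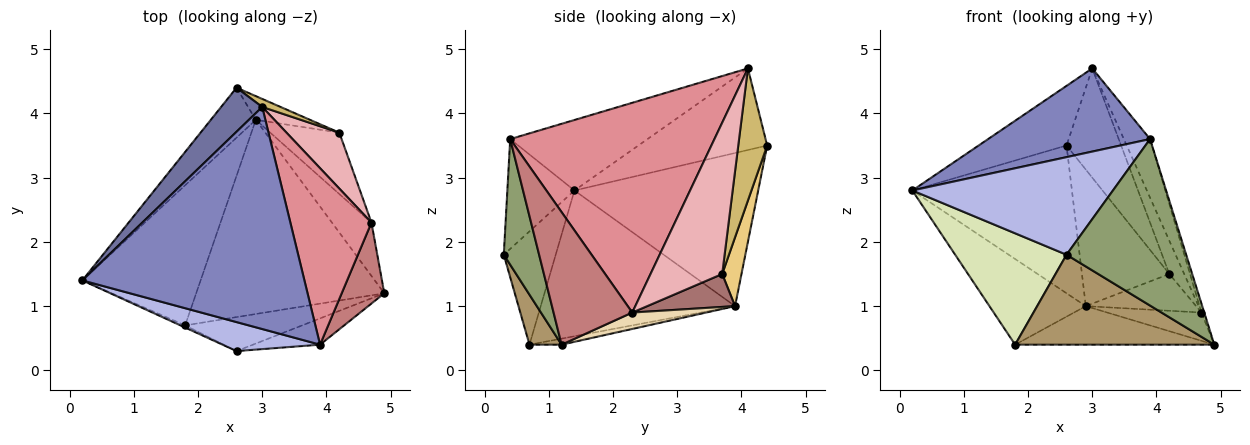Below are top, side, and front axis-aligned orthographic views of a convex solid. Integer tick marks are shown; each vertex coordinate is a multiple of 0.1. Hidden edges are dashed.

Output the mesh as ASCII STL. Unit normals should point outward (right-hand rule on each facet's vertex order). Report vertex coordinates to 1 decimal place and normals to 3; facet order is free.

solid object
 facet normal -0.763 0.520 0.384
  outer loop
   vertex 3.0 4.1 4.7
   vertex 2.6 4.4 3.5
   vertex 0.2 1.4 2.8
  endloop
 endfacet
 facet normal -0.285 -0.336 0.898
  outer loop
   vertex 3.9 0.4 3.6
   vertex 3.0 4.1 4.7
   vertex 0.2 1.4 2.8
  endloop
 endfacet
 facet normal -0.737 0.640 -0.216
  outer loop
   vertex 2.9 3.9 1.0
   vertex 0.2 1.4 2.8
   vertex 2.6 4.4 3.5
  endloop
 endfacet
 facet normal -0.305 -0.913 0.271
  outer loop
   vertex 2.6 0.3 1.8
   vertex 3.9 0.4 3.6
   vertex 0.2 1.4 2.8
  endloop
 endfacet
 facet normal 0.280 -0.948 -0.150
  outer loop
   vertex 2.6 0.3 1.8
   vertex 4.9 1.2 0.4
   vertex 3.9 0.4 3.6
  endloop
 endfacet
 facet normal -0.725 0.359 -0.588
  outer loop
   vertex 1.8 0.7 0.4
   vertex 0.2 1.4 2.8
   vertex 2.9 3.9 1.0
  endloop
 endfacet
 facet normal -0.031 0.195 -0.980
  outer loop
   vertex 1.8 0.7 0.4
   vertex 2.9 3.9 1.0
   vertex 4.9 1.2 0.4
  endloop
 endfacet
 facet normal -0.423 -0.906 -0.017
  outer loop
   vertex 1.8 0.7 0.4
   vertex 2.6 0.3 1.8
   vertex 0.2 1.4 2.8
  endloop
 endfacet
 facet normal 0.149 -0.925 -0.350
  outer loop
   vertex 1.8 0.7 0.4
   vertex 4.9 1.2 0.4
   vertex 2.6 0.3 1.8
  endloop
 endfacet
 facet normal 0.467 0.882 0.065
  outer loop
   vertex 4.2 3.7 1.5
   vertex 2.6 4.4 3.5
   vertex 3.0 4.1 4.7
  endloop
 endfacet
 facet normal 0.212 0.963 -0.167
  outer loop
   vertex 4.2 3.7 1.5
   vertex 2.9 3.9 1.0
   vertex 2.6 4.4 3.5
  endloop
 endfacet
 facet normal 0.345 0.440 -0.829
  outer loop
   vertex 4.7 2.3 0.9
   vertex 4.9 1.2 0.4
   vertex 2.9 3.9 1.0
  endloop
 endfacet
 facet normal 0.379 0.476 -0.794
  outer loop
   vertex 4.7 2.3 0.9
   vertex 2.9 3.9 1.0
   vertex 4.2 3.7 1.5
  endloop
 endfacet
 facet normal 0.951 0.034 0.306
  outer loop
   vertex 4.7 2.3 0.9
   vertex 3.9 0.4 3.6
   vertex 4.9 1.2 0.4
  endloop
 endfacet
 facet normal 0.926 0.119 0.358
  outer loop
   vertex 4.7 2.3 0.9
   vertex 3.0 4.1 4.7
   vertex 3.9 0.4 3.6
  endloop
 endfacet
 facet normal 0.927 0.192 0.323
  outer loop
   vertex 4.7 2.3 0.9
   vertex 4.2 3.7 1.5
   vertex 3.0 4.1 4.7
  endloop
 endfacet
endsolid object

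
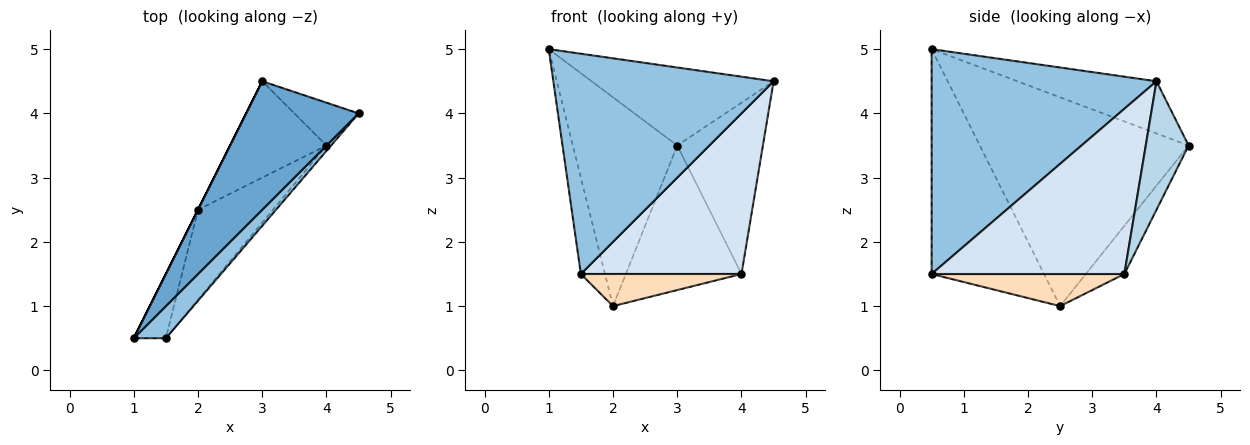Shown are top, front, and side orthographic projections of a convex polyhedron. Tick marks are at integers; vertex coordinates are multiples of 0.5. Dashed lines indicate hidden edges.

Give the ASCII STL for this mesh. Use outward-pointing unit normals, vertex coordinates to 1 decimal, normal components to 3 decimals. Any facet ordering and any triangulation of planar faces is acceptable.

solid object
 facet normal -0.369 0.482 0.795
  outer loop
   vertex 3.0 4.5 3.5
   vertex 1.0 0.5 5.0
   vertex 4.5 4.0 4.5
  endloop
 endfacet
 facet normal 0.711 -0.696 0.102
  outer loop
   vertex 1.5 0.5 1.5
   vertex 4.5 4.0 4.5
   vertex 1.0 0.5 5.0
  endloop
 endfacet
 facet normal 0.436 0.873 -0.218
  outer loop
   vertex 4.0 3.5 1.5
   vertex 3.0 4.5 3.5
   vertex 4.5 4.0 4.5
  endloop
 endfacet
 facet normal 0.768 -0.640 -0.021
  outer loop
   vertex 4.0 3.5 1.5
   vertex 4.5 4.0 4.5
   vertex 1.5 0.5 1.5
  endloop
 endfacet
 facet normal -0.894 0.447 0.000
  outer loop
   vertex 2.0 2.5 1.0
   vertex 1.0 0.5 5.0
   vertex 3.0 4.5 3.5
  endloop
 endfacet
 facet normal -0.968 0.208 -0.138
  outer loop
   vertex 2.0 2.5 1.0
   vertex 1.5 0.5 1.5
   vertex 1.0 0.5 5.0
  endloop
 endfacet
 facet normal -0.267 0.802 -0.535
  outer loop
   vertex 2.0 2.5 1.0
   vertex 3.0 4.5 3.5
   vertex 4.0 3.5 1.5
  endloop
 endfacet
 facet normal 0.374 -0.312 -0.873
  outer loop
   vertex 2.0 2.5 1.0
   vertex 4.0 3.5 1.5
   vertex 1.5 0.5 1.5
  endloop
 endfacet
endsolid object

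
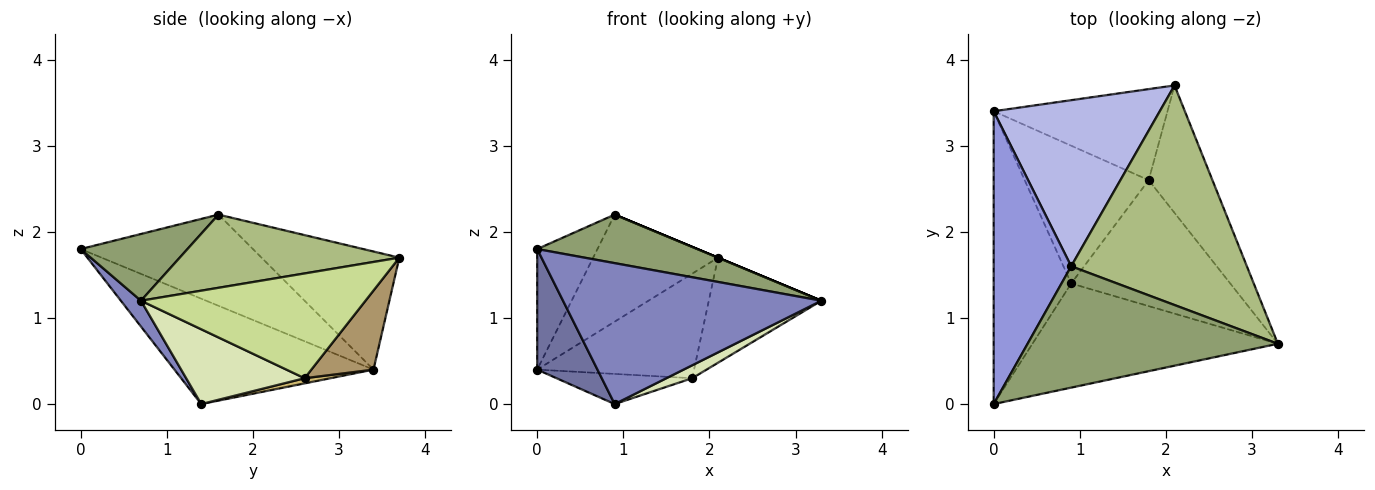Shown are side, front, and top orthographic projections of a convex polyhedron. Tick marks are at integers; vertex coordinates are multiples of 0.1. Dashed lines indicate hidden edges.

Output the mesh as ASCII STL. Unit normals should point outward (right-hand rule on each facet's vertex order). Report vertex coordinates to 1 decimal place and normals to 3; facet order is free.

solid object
 facet normal -0.783 -0.237 -0.576
  outer loop
   vertex 0.9 1.4 0.0
   vertex 0.0 0.0 1.8
   vertex 0.0 3.4 0.4
  endloop
 endfacet
 facet normal 0.062 -0.803 -0.593
  outer loop
   vertex 0.9 1.4 0.0
   vertex 3.3 0.7 1.2
   vertex 0.0 0.0 1.8
  endloop
 endfacet
 facet normal -0.736 0.258 0.626
  outer loop
   vertex 0.9 1.6 2.2
   vertex 0.0 3.4 0.4
   vertex 0.0 0.0 1.8
  endloop
 endfacet
 facet normal -0.513 0.465 0.722
  outer loop
   vertex 0.9 1.6 2.2
   vertex 2.1 3.7 1.7
   vertex 0.0 3.4 0.4
  endloop
 endfacet
 facet normal 0.240 -0.361 0.901
  outer loop
   vertex 0.9 1.6 2.2
   vertex 0.0 0.0 1.8
   vertex 3.3 0.7 1.2
  endloop
 endfacet
 facet normal 0.385 0.000 0.923
  outer loop
   vertex 0.9 1.6 2.2
   vertex 3.3 0.7 1.2
   vertex 2.1 3.7 1.7
  endloop
 endfacet
 facet normal 0.785 0.394 -0.478
  outer loop
   vertex 1.8 2.6 0.3
   vertex 2.1 3.7 1.7
   vertex 3.3 0.7 1.2
  endloop
 endfacet
 facet normal 0.424 -0.092 -0.901
  outer loop
   vertex 1.8 2.6 0.3
   vertex 3.3 0.7 1.2
   vertex 0.9 1.4 0.0
  endloop
 endfacet
 facet normal 0.286 0.723 -0.629
  outer loop
   vertex 1.8 2.6 0.3
   vertex 0.0 3.4 0.4
   vertex 2.1 3.7 1.7
  endloop
 endfacet
 facet normal 0.041 0.214 -0.976
  outer loop
   vertex 1.8 2.6 0.3
   vertex 0.9 1.4 0.0
   vertex 0.0 3.4 0.4
  endloop
 endfacet
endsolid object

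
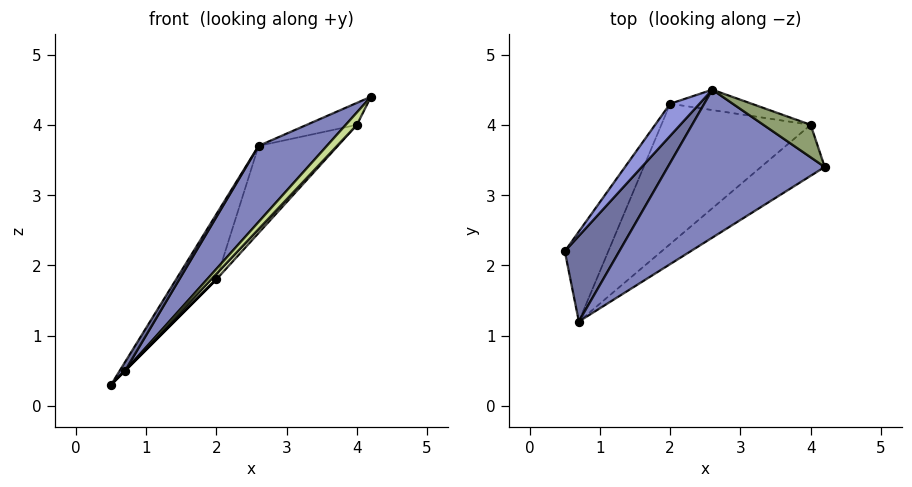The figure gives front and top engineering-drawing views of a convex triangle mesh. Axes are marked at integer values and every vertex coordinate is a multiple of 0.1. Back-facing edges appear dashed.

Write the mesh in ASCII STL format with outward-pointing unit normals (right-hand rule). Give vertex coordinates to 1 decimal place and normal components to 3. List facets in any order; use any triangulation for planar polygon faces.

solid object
 facet normal -0.832 -0.056 0.552
  outer loop
   vertex 0.7 1.2 0.5
   vertex 2.6 4.5 3.7
   vertex 0.5 2.2 0.3
  endloop
 endfacet
 facet normal -0.575 -0.374 0.727
  outer loop
   vertex 0.7 1.2 0.5
   vertex 4.2 3.4 4.4
   vertex 2.6 4.5 3.7
  endloop
 endfacet
 facet normal -0.862 0.455 0.224
  outer loop
   vertex 2.0 4.3 1.8
   vertex 0.5 2.2 0.3
   vertex 2.6 4.5 3.7
  endloop
 endfacet
 facet normal 0.707 0.000 -0.707
  outer loop
   vertex 2.0 4.3 1.8
   vertex 0.7 1.2 0.5
   vertex 0.5 2.2 0.3
  endloop
 endfacet
 facet normal 0.022 0.560 0.828
  outer loop
   vertex 4.0 4.0 4.0
   vertex 2.6 4.5 3.7
   vertex 4.2 3.4 4.4
  endloop
 endfacet
 facet normal 0.369 0.905 -0.212
  outer loop
   vertex 4.0 4.0 4.0
   vertex 2.0 4.3 1.8
   vertex 2.6 4.5 3.7
  endloop
 endfacet
 facet normal 0.776 -0.149 -0.612
  outer loop
   vertex 4.0 4.0 4.0
   vertex 4.2 3.4 4.4
   vertex 0.7 1.2 0.5
  endloop
 endfacet
 facet normal 0.738 -0.027 -0.674
  outer loop
   vertex 4.0 4.0 4.0
   vertex 0.7 1.2 0.5
   vertex 2.0 4.3 1.8
  endloop
 endfacet
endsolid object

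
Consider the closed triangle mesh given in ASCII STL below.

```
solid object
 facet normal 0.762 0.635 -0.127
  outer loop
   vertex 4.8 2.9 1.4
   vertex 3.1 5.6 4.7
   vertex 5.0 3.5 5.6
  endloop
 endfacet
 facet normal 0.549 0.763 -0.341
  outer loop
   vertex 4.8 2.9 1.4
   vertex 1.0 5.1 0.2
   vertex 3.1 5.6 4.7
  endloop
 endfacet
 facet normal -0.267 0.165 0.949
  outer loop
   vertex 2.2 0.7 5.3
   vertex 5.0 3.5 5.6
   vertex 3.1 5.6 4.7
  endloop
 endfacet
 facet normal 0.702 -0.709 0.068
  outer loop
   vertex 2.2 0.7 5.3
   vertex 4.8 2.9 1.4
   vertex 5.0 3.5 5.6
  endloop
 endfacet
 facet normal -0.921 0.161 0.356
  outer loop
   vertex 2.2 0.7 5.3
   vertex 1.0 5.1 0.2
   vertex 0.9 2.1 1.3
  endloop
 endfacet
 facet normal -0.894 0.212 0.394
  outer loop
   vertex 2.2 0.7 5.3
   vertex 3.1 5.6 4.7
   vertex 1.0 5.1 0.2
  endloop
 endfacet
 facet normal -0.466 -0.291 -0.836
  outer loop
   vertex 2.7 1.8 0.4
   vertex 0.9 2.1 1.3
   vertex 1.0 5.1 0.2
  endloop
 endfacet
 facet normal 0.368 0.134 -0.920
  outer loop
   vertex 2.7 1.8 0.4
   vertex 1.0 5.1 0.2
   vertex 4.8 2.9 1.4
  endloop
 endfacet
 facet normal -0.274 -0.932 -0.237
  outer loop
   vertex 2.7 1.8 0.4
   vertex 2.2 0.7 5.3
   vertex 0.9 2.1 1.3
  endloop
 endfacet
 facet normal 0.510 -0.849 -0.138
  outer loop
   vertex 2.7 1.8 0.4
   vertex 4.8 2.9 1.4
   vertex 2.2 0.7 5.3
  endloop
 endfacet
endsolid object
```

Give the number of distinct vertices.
7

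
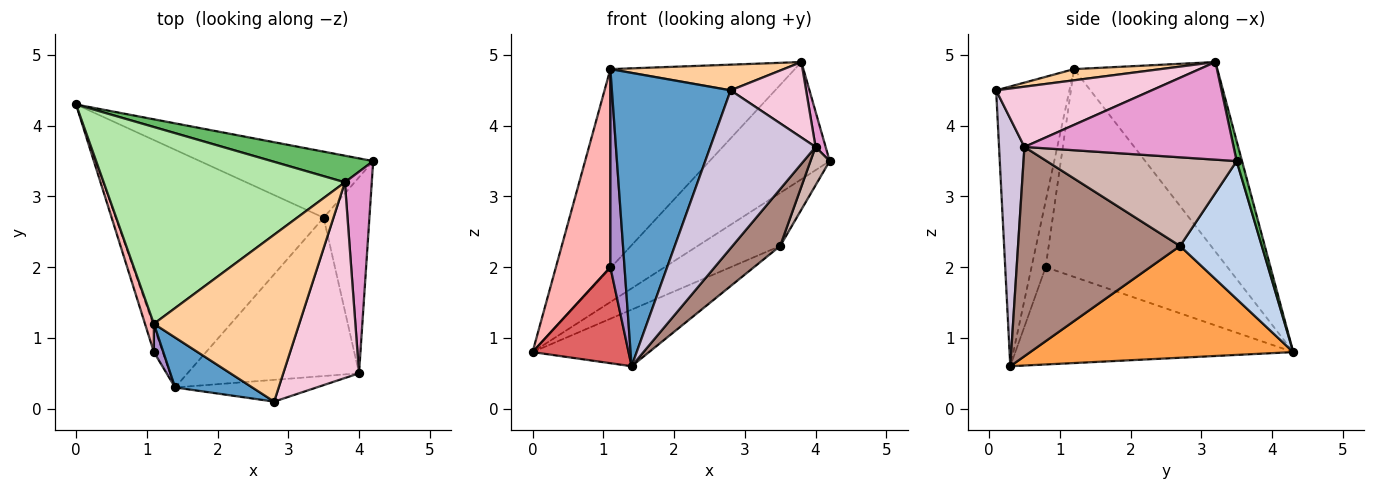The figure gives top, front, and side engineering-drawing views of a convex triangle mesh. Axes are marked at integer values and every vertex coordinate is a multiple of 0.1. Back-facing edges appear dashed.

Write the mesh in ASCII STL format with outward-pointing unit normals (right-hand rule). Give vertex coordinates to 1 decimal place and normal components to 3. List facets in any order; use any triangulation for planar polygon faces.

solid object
 facet normal -0.520 -0.842 0.143
  outer loop
   vertex 1.1 1.2 4.8
   vertex 1.4 0.3 0.6
   vertex 2.8 0.1 4.5
  endloop
 endfacet
 facet normal 0.527 0.532 -0.662
  outer loop
   vertex 3.5 2.7 2.3
   vertex 0.0 4.3 0.8
   vertex 4.2 3.5 3.5
  endloop
 endfacet
 facet normal 0.463 0.205 -0.862
  outer loop
   vertex 3.5 2.7 2.3
   vertex 1.4 0.3 0.6
   vertex 0.0 4.3 0.8
  endloop
 endfacet
 facet normal 0.076 -0.152 0.986
  outer loop
   vertex 3.8 3.2 4.9
   vertex 1.1 1.2 4.8
   vertex 2.8 0.1 4.5
  endloop
 endfacet
 facet normal 0.043 0.974 0.221
  outer loop
   vertex 3.8 3.2 4.9
   vertex 4.2 3.5 3.5
   vertex 0.0 4.3 0.8
  endloop
 endfacet
 facet normal -0.484 0.622 0.615
  outer loop
   vertex 3.8 3.2 4.9
   vertex 0.0 4.3 0.8
   vertex 1.1 1.2 4.8
  endloop
 endfacet
 facet normal -0.942 -0.325 -0.086
  outer loop
   vertex 1.1 0.8 2.0
   vertex 0.0 4.3 0.8
   vertex 1.4 0.3 0.6
  endloop
 endfacet
 facet normal -0.957 -0.287 0.041
  outer loop
   vertex 1.1 0.8 2.0
   vertex 1.1 1.2 4.8
   vertex 0.0 4.3 0.8
  endloop
 endfacet
 facet normal -0.704 -0.704 0.101
  outer loop
   vertex 1.1 0.8 2.0
   vertex 1.4 0.3 0.6
   vertex 1.1 1.2 4.8
  endloop
 endfacet
 facet normal 0.233 -0.963 -0.133
  outer loop
   vertex 4.0 0.5 3.7
   vertex 2.8 0.1 4.5
   vertex 1.4 0.3 0.6
  endloop
 endfacet
 facet normal 0.754 -0.222 -0.618
  outer loop
   vertex 4.0 0.5 3.7
   vertex 1.4 0.3 0.6
   vertex 3.5 2.7 2.3
  endloop
 endfacet
 facet normal 0.885 -0.089 -0.457
  outer loop
   vertex 4.0 0.5 3.7
   vertex 3.5 2.7 2.3
   vertex 4.2 3.5 3.5
  endloop
 endfacet
 facet normal 0.963 -0.047 0.265
  outer loop
   vertex 4.0 0.5 3.7
   vertex 4.2 3.5 3.5
   vertex 3.8 3.2 4.9
  endloop
 endfacet
 facet normal 0.596 -0.289 0.749
  outer loop
   vertex 4.0 0.5 3.7
   vertex 3.8 3.2 4.9
   vertex 2.8 0.1 4.5
  endloop
 endfacet
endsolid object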